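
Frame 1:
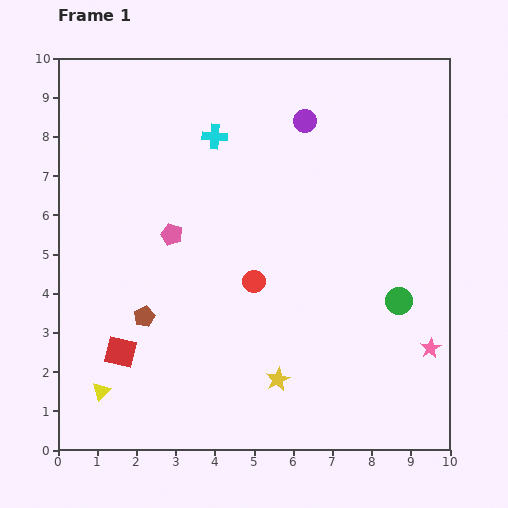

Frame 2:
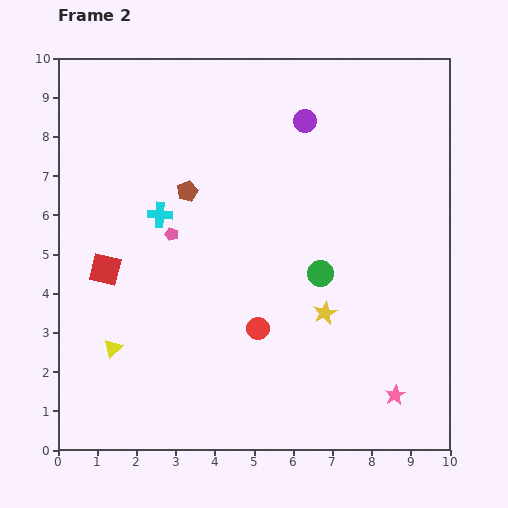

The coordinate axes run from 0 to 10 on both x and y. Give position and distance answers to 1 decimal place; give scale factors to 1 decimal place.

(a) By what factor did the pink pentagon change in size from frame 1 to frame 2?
0.6×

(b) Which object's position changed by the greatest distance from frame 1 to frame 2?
the brown pentagon

(moved 3.4; next 2.4)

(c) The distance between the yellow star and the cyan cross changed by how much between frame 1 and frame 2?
-1.5

Distance in frame 1: 6.4. Distance in frame 2: 4.9.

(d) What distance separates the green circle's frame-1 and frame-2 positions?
2.1

The green circle moved from (8.7, 3.8) to (6.7, 4.5), a distance of √(2.0² + 0.7²) ≈ 2.1.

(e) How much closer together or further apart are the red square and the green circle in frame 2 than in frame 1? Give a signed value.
-1.7

Distance in frame 1: 7.2. Distance in frame 2: 5.5.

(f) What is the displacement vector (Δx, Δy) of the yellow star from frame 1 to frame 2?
(1.2, 1.7)

The yellow star was at (5.6, 1.8) in frame 1 and (6.8, 3.5) in frame 2.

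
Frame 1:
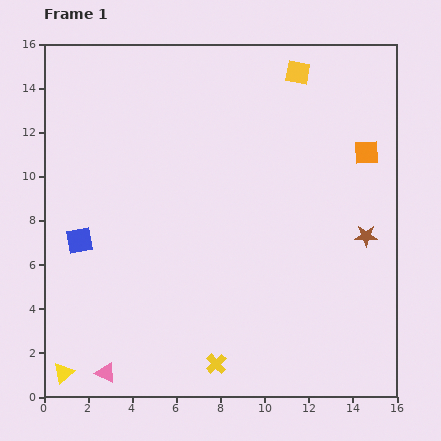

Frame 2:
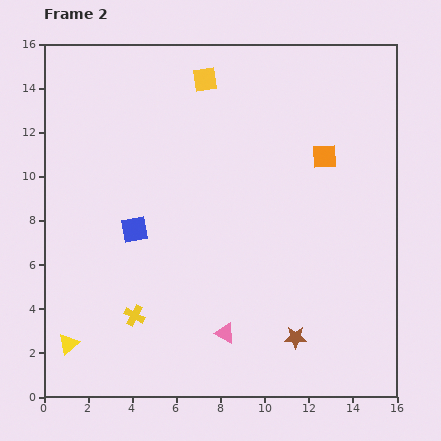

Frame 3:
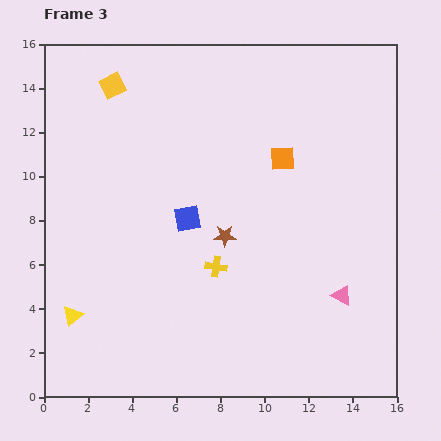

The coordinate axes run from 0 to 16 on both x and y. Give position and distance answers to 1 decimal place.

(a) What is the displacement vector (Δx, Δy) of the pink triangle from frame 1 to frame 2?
(5.4, 1.8)

The pink triangle was at (2.8, 1.1) in frame 1 and (8.2, 2.9) in frame 2.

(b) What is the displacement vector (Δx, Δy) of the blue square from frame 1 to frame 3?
(4.9, 1.0)

The blue square was at (1.6, 7.1) in frame 1 and (6.5, 8.1) in frame 3.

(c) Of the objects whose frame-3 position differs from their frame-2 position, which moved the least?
the yellow triangle

(moved 1.3)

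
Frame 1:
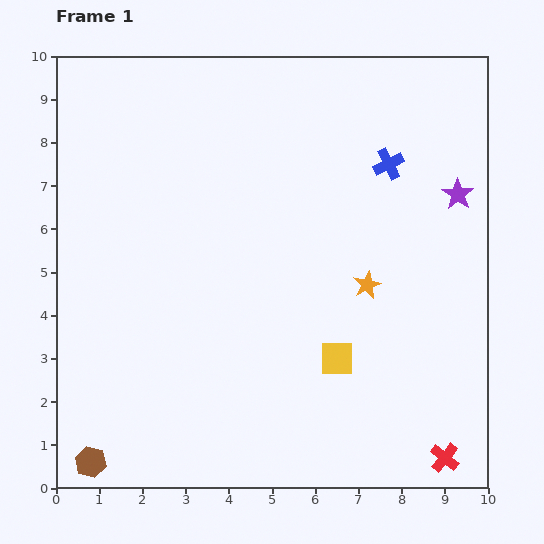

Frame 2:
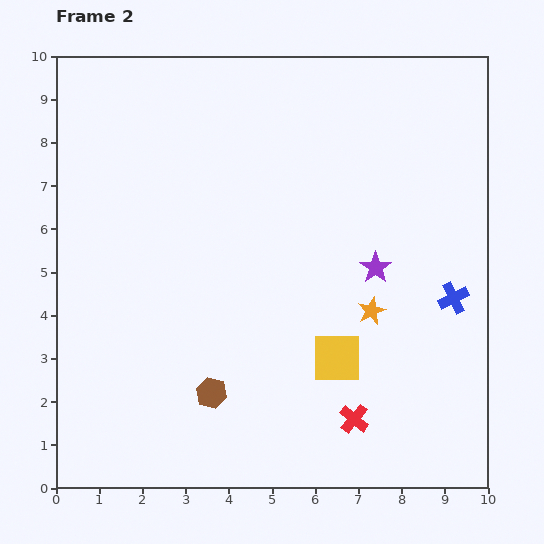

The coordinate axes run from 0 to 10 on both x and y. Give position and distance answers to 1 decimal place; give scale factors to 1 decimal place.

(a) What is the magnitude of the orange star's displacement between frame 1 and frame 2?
0.6

The orange star moved from (7.2, 4.7) to (7.3, 4.1), a distance of √(0.1² + 0.6²) ≈ 0.6.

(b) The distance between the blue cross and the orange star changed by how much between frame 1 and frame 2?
-0.9

Distance in frame 1: 2.8. Distance in frame 2: 1.9.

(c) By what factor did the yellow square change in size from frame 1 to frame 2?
1.5×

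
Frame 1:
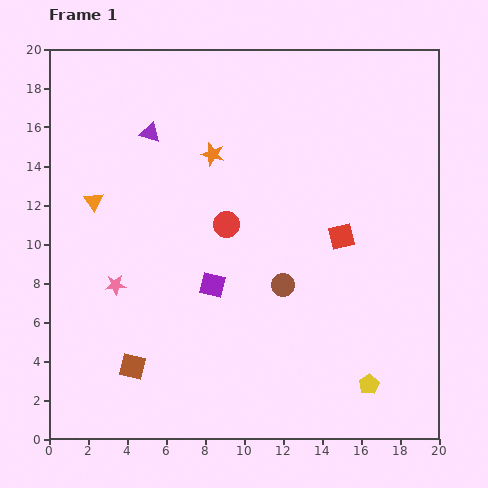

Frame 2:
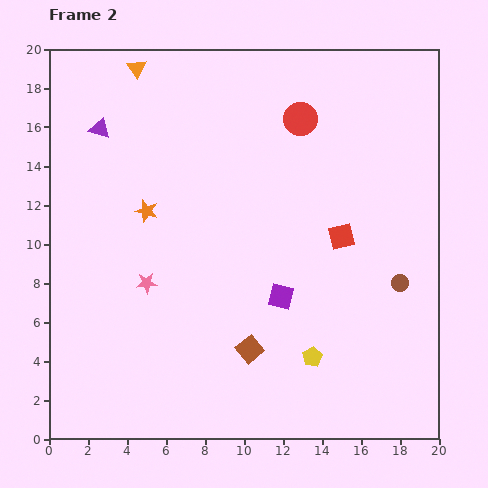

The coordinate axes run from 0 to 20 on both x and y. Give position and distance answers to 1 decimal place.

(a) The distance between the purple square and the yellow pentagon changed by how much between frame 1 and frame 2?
-6.0

Distance in frame 1: 9.5. Distance in frame 2: 3.5.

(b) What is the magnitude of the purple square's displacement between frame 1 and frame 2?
3.6

The purple square moved from (8.4, 7.9) to (11.9, 7.3), a distance of √(3.5² + 0.6²) ≈ 3.6.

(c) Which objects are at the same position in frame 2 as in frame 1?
the red square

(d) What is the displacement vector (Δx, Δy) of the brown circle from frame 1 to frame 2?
(6.0, 0.1)

The brown circle was at (12.0, 7.9) in frame 1 and (18.0, 8.0) in frame 2.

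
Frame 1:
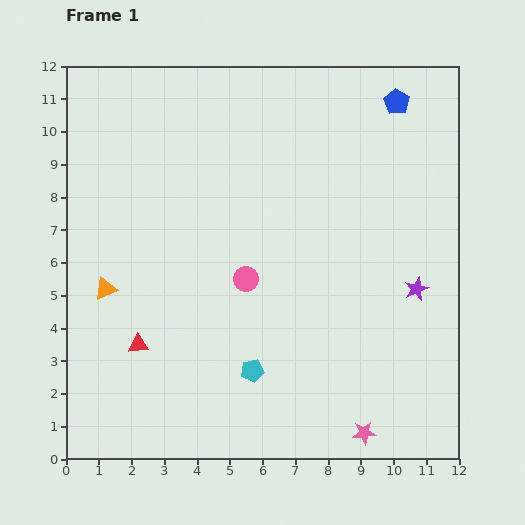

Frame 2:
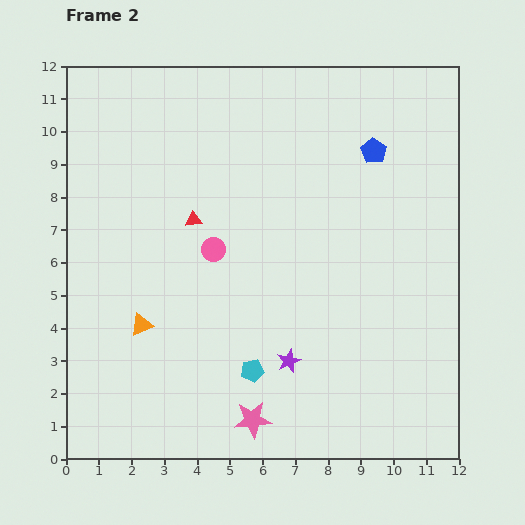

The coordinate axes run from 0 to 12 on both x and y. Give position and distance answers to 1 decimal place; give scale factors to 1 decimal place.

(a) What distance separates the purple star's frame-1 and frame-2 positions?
4.5

The purple star moved from (10.7, 5.2) to (6.8, 3.0), a distance of √(3.9² + 2.2²) ≈ 4.5.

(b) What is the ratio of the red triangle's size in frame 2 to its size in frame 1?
0.8×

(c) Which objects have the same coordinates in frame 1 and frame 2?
the cyan pentagon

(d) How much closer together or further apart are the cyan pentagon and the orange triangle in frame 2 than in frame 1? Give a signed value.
-1.4

Distance in frame 1: 5.1. Distance in frame 2: 3.7.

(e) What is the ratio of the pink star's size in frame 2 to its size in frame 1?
1.6×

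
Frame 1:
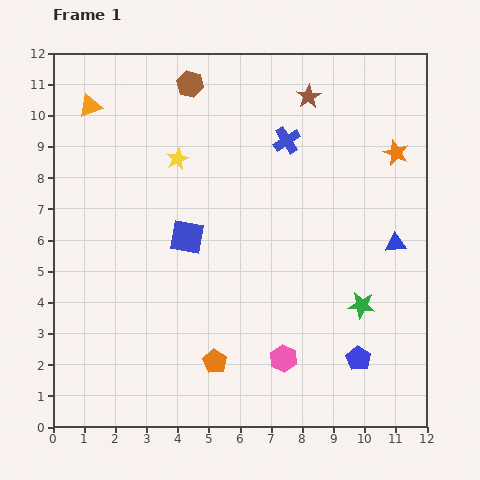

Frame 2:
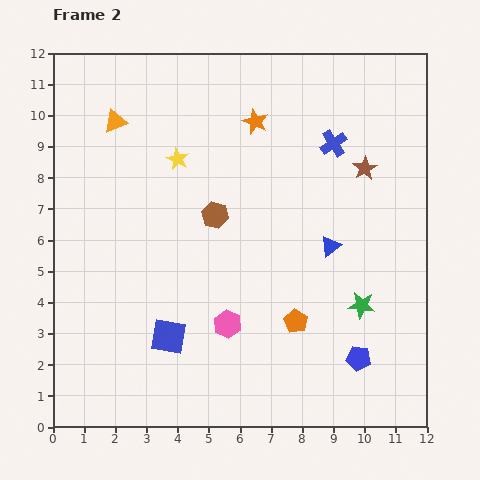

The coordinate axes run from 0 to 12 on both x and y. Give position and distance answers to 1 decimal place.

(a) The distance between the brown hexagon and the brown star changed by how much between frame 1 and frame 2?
+1.2

Distance in frame 1: 3.8. Distance in frame 2: 5.0.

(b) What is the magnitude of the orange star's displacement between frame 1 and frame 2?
4.6

The orange star moved from (11.0, 8.8) to (6.5, 9.8), a distance of √(4.5² + 1.0²) ≈ 4.6.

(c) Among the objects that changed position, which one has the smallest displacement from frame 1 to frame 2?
the orange triangle

(moved 0.9)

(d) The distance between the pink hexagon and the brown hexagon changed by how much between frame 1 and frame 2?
-5.8

Distance in frame 1: 9.3. Distance in frame 2: 3.5.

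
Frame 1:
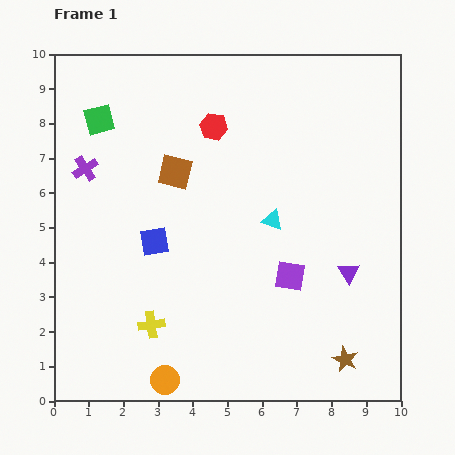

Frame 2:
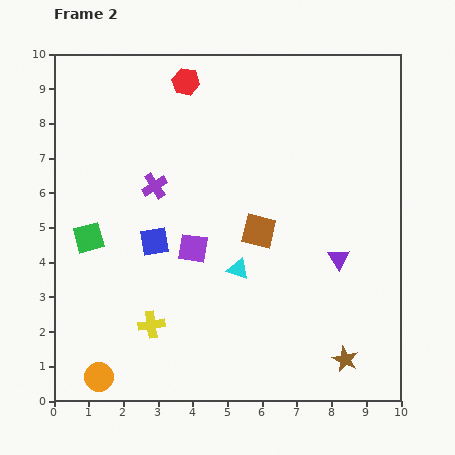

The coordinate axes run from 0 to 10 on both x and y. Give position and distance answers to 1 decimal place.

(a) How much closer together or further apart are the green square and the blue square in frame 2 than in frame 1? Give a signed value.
-1.9

Distance in frame 1: 3.8. Distance in frame 2: 1.9.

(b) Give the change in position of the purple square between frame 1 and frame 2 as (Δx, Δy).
(-2.8, 0.8)

The purple square was at (6.8, 3.6) in frame 1 and (4.0, 4.4) in frame 2.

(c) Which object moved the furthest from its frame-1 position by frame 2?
the green square

(moved 3.4; next 2.9)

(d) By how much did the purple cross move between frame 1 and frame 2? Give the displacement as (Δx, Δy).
(2.0, -0.5)

The purple cross was at (0.9, 6.7) in frame 1 and (2.9, 6.2) in frame 2.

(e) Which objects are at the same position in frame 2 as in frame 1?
the yellow cross, the blue square, the brown star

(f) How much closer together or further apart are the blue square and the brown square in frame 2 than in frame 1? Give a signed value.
+0.9

Distance in frame 1: 2.1. Distance in frame 2: 3.0.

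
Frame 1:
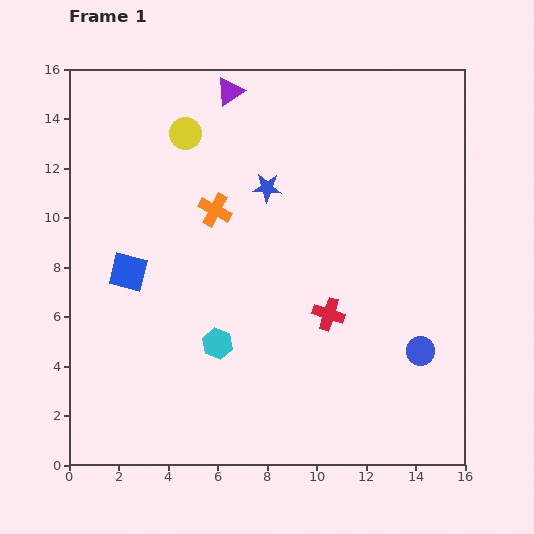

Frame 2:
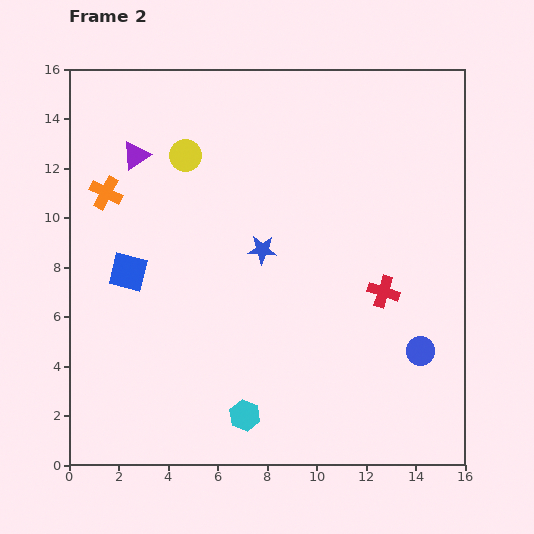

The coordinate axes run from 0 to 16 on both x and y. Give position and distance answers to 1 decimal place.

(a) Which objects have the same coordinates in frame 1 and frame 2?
the blue square, the blue circle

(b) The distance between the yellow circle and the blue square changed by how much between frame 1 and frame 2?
-0.9

Distance in frame 1: 6.1. Distance in frame 2: 5.2.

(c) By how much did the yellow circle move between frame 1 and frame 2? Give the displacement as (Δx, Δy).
(0.0, -0.9)

The yellow circle was at (4.7, 13.4) in frame 1 and (4.7, 12.5) in frame 2.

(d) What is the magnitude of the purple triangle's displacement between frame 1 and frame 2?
4.6

The purple triangle moved from (6.5, 15.1) to (2.7, 12.5), a distance of √(3.8² + 2.6²) ≈ 4.6.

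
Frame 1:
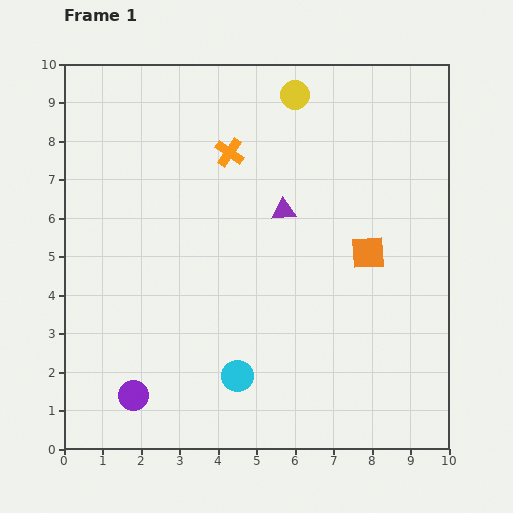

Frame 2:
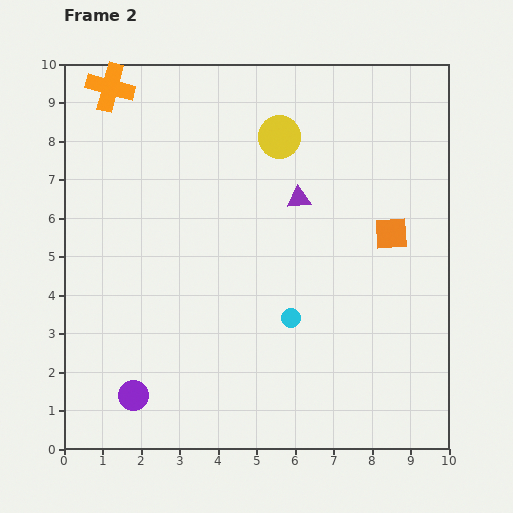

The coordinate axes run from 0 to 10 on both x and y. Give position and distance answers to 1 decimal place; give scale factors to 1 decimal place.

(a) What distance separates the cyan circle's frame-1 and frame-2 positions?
2.1

The cyan circle moved from (4.5, 1.9) to (5.9, 3.4), a distance of √(1.4² + 1.5²) ≈ 2.1.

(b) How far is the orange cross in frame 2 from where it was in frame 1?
3.5

The orange cross moved from (4.3, 7.7) to (1.2, 9.4), a distance of √(3.1² + 1.7²) ≈ 3.5.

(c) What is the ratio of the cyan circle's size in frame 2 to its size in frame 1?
0.6×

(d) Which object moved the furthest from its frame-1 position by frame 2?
the orange cross

(moved 3.5; next 2.1)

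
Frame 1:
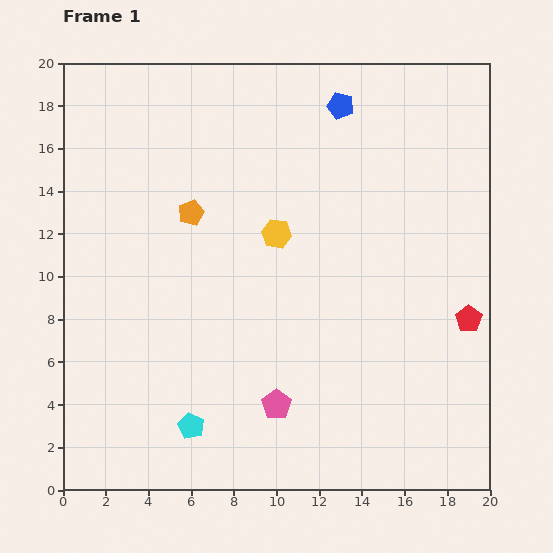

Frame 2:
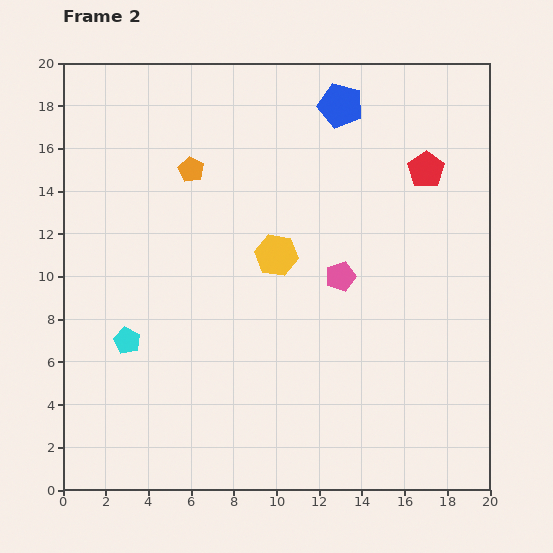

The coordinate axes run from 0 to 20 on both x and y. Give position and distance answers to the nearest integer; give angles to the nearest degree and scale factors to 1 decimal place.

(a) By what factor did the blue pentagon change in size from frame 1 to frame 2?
1.7×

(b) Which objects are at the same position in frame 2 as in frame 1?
the blue pentagon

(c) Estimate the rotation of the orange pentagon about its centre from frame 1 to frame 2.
21° counter-clockwise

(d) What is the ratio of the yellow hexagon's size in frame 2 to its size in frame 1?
1.4×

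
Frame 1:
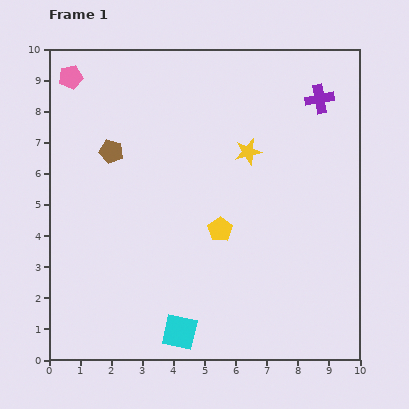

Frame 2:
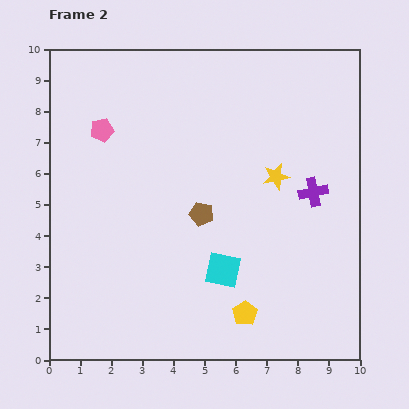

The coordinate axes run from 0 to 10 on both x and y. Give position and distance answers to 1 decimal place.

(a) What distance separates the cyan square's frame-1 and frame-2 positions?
2.4

The cyan square moved from (4.2, 0.9) to (5.6, 2.9), a distance of √(1.4² + 2.0²) ≈ 2.4.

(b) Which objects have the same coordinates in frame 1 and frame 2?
none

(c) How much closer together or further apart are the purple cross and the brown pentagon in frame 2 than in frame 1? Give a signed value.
-3.2

Distance in frame 1: 6.9. Distance in frame 2: 3.7.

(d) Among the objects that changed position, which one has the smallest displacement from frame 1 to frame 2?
the yellow star

(moved 1.2)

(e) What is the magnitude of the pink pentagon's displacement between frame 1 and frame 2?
2.0

The pink pentagon moved from (0.7, 9.1) to (1.7, 7.4), a distance of √(1.0² + 1.7²) ≈ 2.0.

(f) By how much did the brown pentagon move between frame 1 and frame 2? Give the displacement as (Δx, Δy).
(2.9, -2.0)

The brown pentagon was at (2.0, 6.7) in frame 1 and (4.9, 4.7) in frame 2.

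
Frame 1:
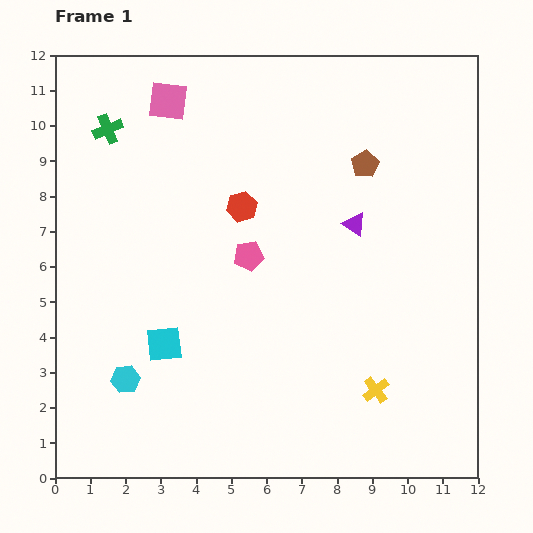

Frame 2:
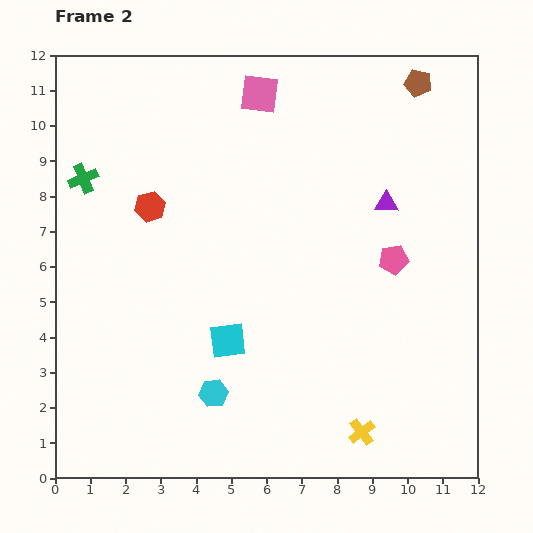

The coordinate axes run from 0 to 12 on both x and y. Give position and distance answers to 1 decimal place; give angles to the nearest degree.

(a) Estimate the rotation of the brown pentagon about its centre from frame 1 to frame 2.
28° counter-clockwise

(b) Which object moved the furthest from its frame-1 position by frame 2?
the pink pentagon

(moved 4.1; next 2.7)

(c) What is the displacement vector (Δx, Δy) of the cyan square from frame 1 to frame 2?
(1.8, 0.1)

The cyan square was at (3.1, 3.8) in frame 1 and (4.9, 3.9) in frame 2.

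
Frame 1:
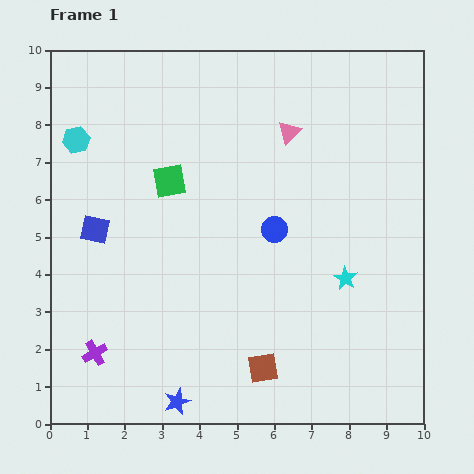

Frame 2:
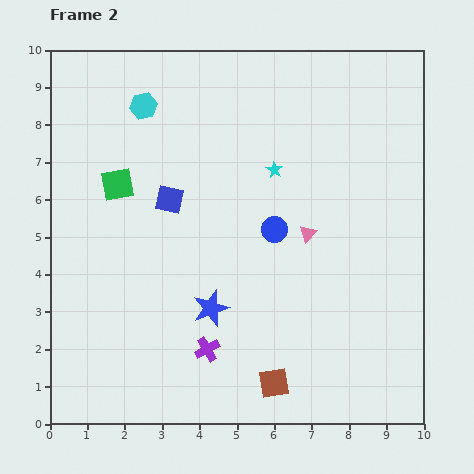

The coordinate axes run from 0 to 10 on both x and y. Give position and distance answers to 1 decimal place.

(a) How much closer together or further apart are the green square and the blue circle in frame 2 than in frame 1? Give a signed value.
+1.3

Distance in frame 1: 3.1. Distance in frame 2: 4.4.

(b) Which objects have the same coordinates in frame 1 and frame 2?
the blue circle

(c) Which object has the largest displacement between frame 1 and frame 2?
the cyan star

(moved 3.5; next 3.0)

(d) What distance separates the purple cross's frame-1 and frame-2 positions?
3.0

The purple cross moved from (1.2, 1.9) to (4.2, 2.0), a distance of √(3.0² + 0.1²) ≈ 3.0.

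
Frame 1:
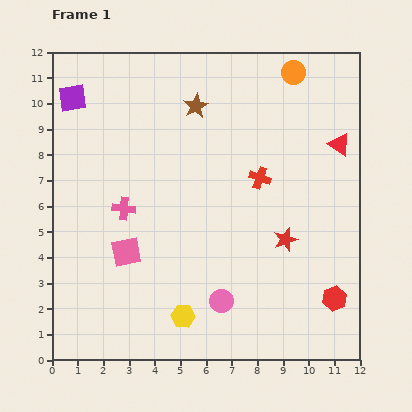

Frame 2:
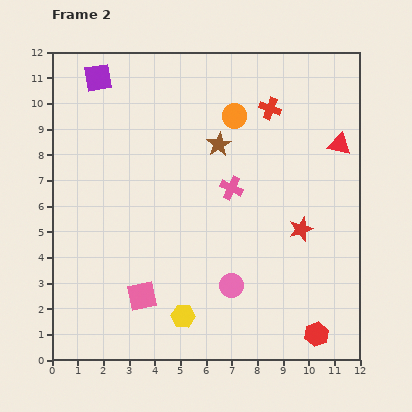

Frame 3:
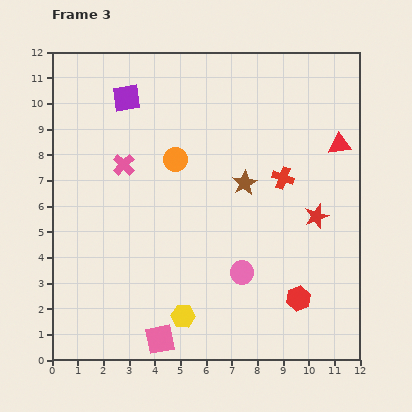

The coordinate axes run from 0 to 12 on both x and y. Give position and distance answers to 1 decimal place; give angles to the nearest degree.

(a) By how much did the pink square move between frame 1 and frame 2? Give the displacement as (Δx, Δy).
(0.6, -1.7)

The pink square was at (2.9, 4.2) in frame 1 and (3.5, 2.5) in frame 2.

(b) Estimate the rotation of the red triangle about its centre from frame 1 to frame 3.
38° counter-clockwise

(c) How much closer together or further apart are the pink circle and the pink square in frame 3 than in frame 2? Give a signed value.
+0.6

Distance in frame 2: 3.5. Distance in frame 3: 4.1.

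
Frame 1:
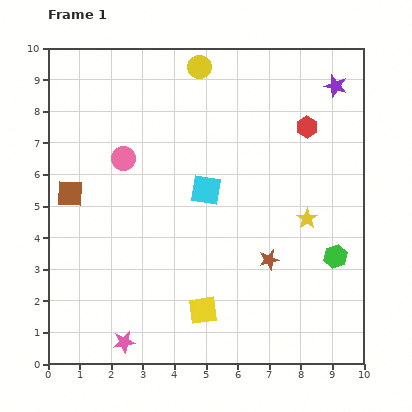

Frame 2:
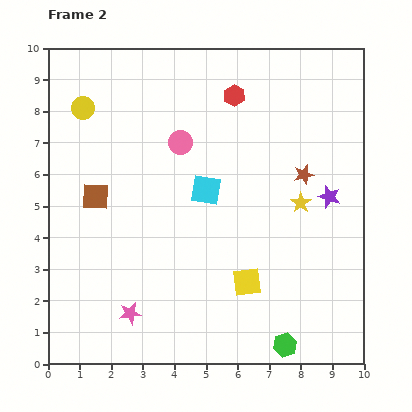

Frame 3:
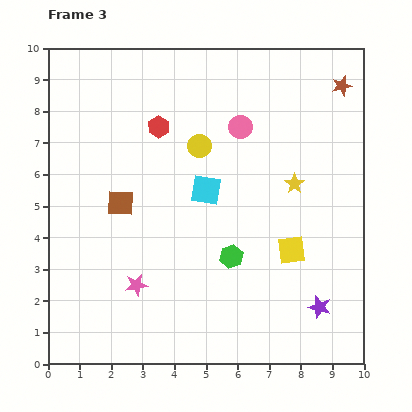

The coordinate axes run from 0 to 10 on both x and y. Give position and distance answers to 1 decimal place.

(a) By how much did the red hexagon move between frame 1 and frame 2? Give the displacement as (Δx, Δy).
(-2.3, 1.0)

The red hexagon was at (8.2, 7.5) in frame 1 and (5.9, 8.5) in frame 2.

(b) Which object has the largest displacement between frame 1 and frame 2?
the yellow circle

(moved 3.9; next 3.5)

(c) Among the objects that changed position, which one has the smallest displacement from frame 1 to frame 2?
the yellow star

(moved 0.5)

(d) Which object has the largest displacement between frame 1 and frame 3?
the purple star

(moved 7.0; next 6.0)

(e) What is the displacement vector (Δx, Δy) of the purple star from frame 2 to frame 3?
(-0.3, -3.5)

The purple star was at (8.9, 5.3) in frame 2 and (8.6, 1.8) in frame 3.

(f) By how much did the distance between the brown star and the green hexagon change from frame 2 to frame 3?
+1.0

Distance in frame 2: 5.4. Distance in frame 3: 6.4.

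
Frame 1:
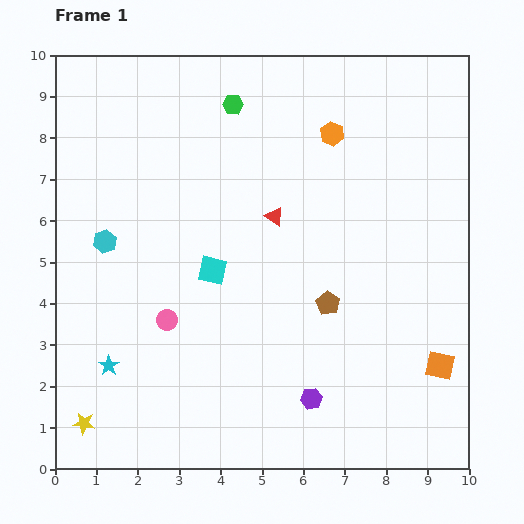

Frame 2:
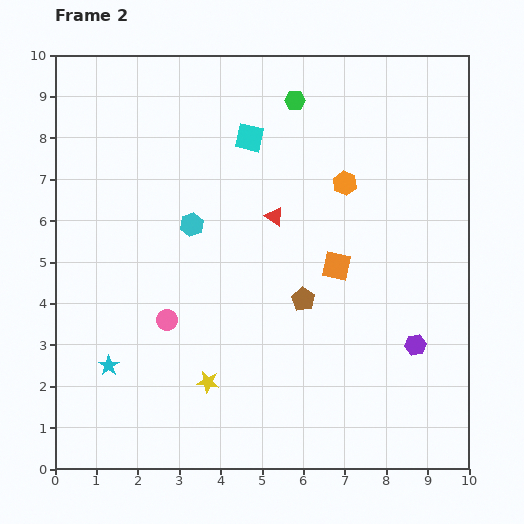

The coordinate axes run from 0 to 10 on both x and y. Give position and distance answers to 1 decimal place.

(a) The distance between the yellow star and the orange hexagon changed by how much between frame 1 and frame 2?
-3.4

Distance in frame 1: 9.2. Distance in frame 2: 5.8.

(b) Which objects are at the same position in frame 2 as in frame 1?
the pink circle, the red triangle, the cyan star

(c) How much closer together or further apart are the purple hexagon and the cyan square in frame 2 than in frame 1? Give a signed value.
+2.5

Distance in frame 1: 3.9. Distance in frame 2: 6.4.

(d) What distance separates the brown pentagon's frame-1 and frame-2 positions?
0.6

The brown pentagon moved from (6.6, 4.0) to (6.0, 4.1), a distance of √(0.6² + 0.1²) ≈ 0.6.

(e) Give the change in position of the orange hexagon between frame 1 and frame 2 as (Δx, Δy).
(0.3, -1.2)

The orange hexagon was at (6.7, 8.1) in frame 1 and (7.0, 6.9) in frame 2.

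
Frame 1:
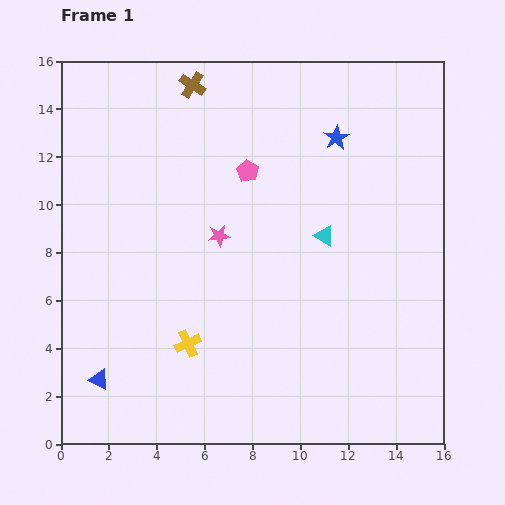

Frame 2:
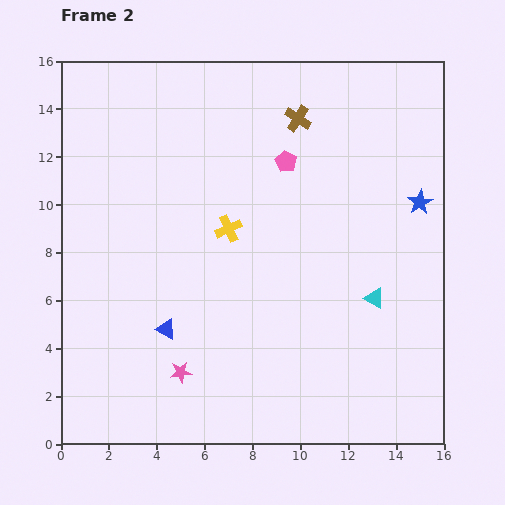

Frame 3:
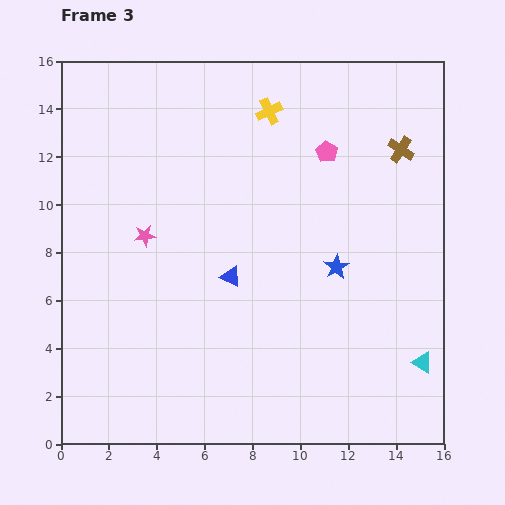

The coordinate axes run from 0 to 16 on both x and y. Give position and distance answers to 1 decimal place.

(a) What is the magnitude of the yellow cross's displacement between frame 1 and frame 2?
5.1

The yellow cross moved from (5.3, 4.2) to (7.0, 9.0), a distance of √(1.7² + 4.8²) ≈ 5.1.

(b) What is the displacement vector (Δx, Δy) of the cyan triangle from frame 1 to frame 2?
(2.1, -2.6)

The cyan triangle was at (11.0, 8.7) in frame 1 and (13.1, 6.1) in frame 2.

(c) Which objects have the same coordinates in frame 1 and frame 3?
none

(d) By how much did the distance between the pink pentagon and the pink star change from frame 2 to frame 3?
-1.4

Distance in frame 2: 9.8. Distance in frame 3: 8.4.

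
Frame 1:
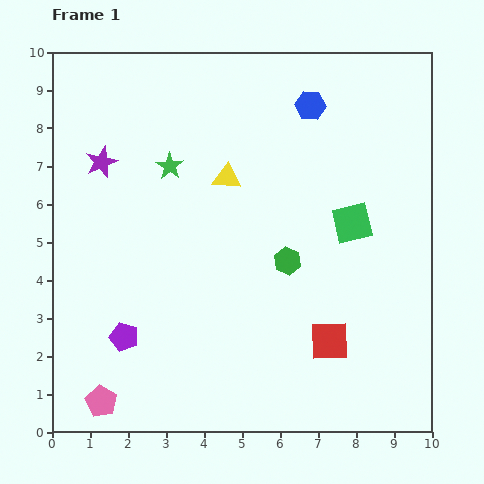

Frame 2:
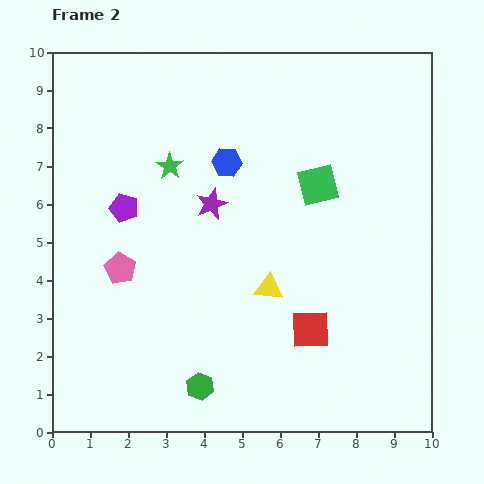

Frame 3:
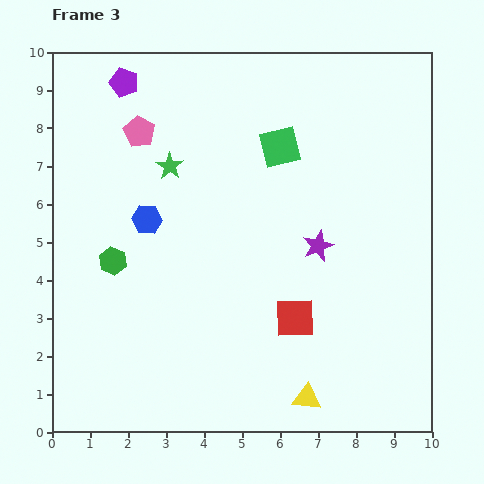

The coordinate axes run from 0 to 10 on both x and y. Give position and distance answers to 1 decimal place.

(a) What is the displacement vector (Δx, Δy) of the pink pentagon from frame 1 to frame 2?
(0.5, 3.5)

The pink pentagon was at (1.3, 0.8) in frame 1 and (1.8, 4.3) in frame 2.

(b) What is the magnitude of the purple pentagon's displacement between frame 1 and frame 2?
3.4

The purple pentagon moved from (1.9, 2.5) to (1.9, 5.9), a distance of √(0.0² + 3.4²) ≈ 3.4.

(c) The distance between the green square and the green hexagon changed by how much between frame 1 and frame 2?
+4.1

Distance in frame 1: 2.0. Distance in frame 2: 6.1.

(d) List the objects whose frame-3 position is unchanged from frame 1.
the green star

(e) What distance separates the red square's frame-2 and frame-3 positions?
0.5

The red square moved from (6.8, 2.7) to (6.4, 3.0), a distance of √(0.4² + 0.3²) ≈ 0.5.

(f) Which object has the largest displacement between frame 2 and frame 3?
the green hexagon

(moved 4.0; next 3.6)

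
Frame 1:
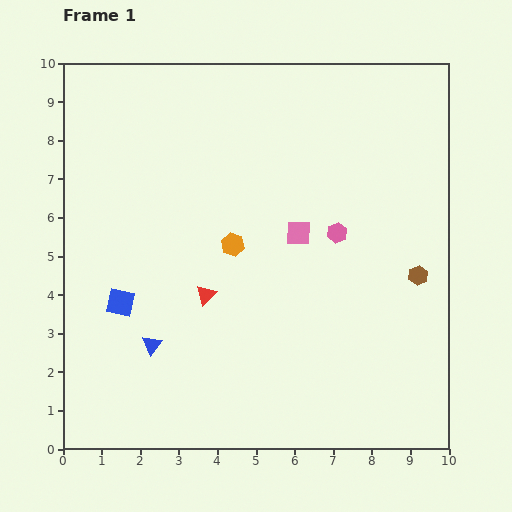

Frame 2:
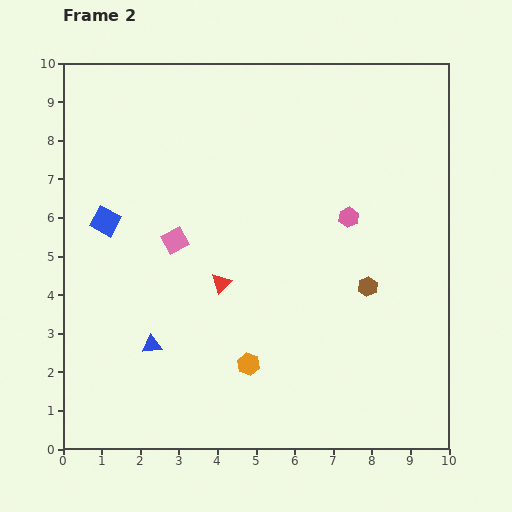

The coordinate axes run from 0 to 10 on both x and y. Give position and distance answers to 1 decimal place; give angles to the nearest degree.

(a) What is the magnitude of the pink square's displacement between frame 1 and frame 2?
3.2

The pink square moved from (6.1, 5.6) to (2.9, 5.4), a distance of √(3.2² + 0.2²) ≈ 3.2.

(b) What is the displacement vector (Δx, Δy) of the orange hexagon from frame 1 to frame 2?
(0.4, -3.1)

The orange hexagon was at (4.4, 5.3) in frame 1 and (4.8, 2.2) in frame 2.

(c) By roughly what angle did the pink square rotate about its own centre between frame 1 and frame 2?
30° counter-clockwise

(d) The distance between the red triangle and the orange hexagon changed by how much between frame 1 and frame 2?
+0.7

Distance in frame 1: 1.5. Distance in frame 2: 2.2.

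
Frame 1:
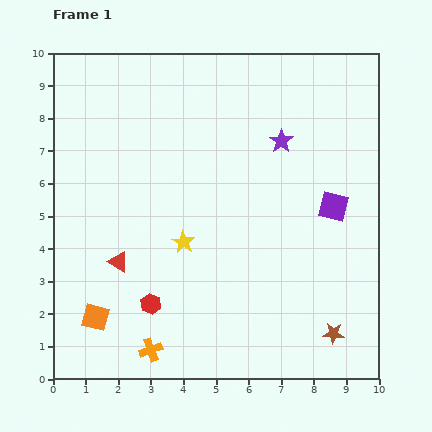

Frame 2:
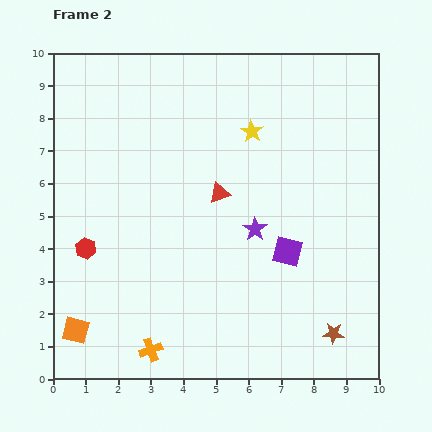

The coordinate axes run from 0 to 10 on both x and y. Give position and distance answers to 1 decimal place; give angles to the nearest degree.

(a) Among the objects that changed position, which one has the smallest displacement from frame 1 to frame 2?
the orange square

(moved 0.7)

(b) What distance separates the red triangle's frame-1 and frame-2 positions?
3.7

The red triangle moved from (2.0, 3.6) to (5.1, 5.7), a distance of √(3.1² + 2.1²) ≈ 3.7.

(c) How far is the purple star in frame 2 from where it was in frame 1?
2.8

The purple star moved from (7.0, 7.3) to (6.2, 4.6), a distance of √(0.8² + 2.7²) ≈ 2.8.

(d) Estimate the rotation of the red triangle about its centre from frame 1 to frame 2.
51° counter-clockwise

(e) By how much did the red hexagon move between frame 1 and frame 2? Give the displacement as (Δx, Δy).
(-2.0, 1.7)

The red hexagon was at (3.0, 2.3) in frame 1 and (1.0, 4.0) in frame 2.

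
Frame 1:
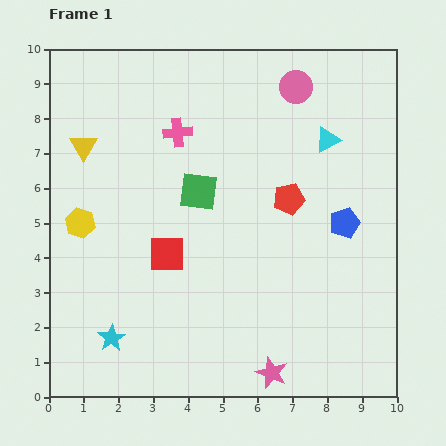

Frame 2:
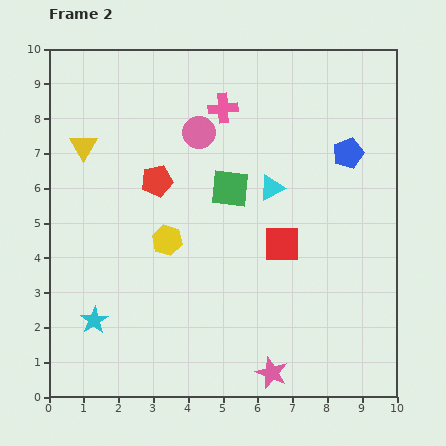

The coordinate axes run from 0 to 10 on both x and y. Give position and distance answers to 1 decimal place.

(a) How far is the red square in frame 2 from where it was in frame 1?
3.3

The red square moved from (3.4, 4.1) to (6.7, 4.4), a distance of √(3.3² + 0.3²) ≈ 3.3.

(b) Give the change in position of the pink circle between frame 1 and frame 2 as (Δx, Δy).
(-2.8, -1.3)

The pink circle was at (7.1, 8.9) in frame 1 and (4.3, 7.6) in frame 2.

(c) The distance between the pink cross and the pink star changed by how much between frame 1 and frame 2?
+0.3

Distance in frame 1: 7.4. Distance in frame 2: 7.7.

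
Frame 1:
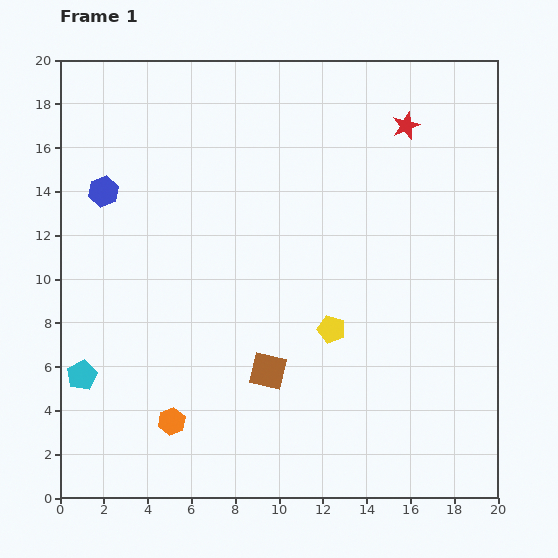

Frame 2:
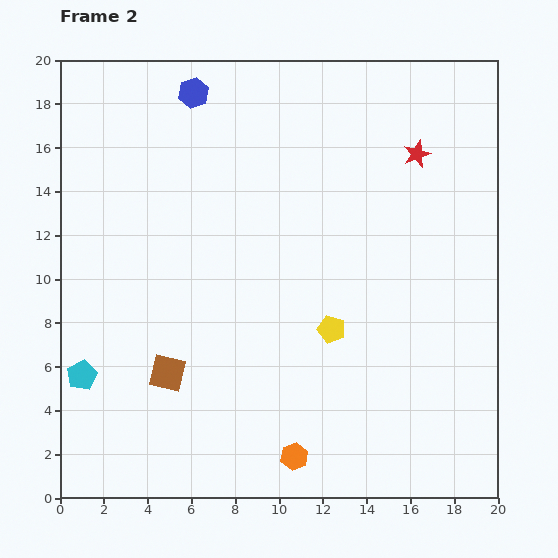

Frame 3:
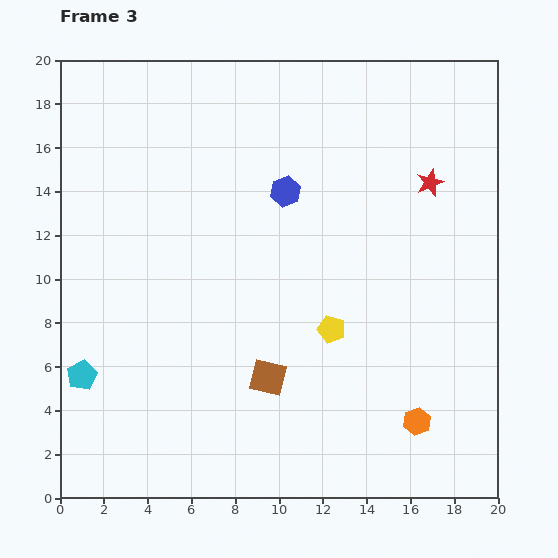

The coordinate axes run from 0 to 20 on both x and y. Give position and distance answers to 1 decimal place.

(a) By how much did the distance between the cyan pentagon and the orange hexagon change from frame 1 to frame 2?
+5.8

Distance in frame 1: 4.6. Distance in frame 2: 10.4.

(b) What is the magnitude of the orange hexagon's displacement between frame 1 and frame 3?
11.2

The orange hexagon moved from (5.1, 3.5) to (16.3, 3.5), a distance of √(11.2² + 0.0²) ≈ 11.2.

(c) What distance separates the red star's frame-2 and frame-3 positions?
1.4

The red star moved from (16.3, 15.7) to (16.9, 14.4), a distance of √(0.6² + 1.3²) ≈ 1.4.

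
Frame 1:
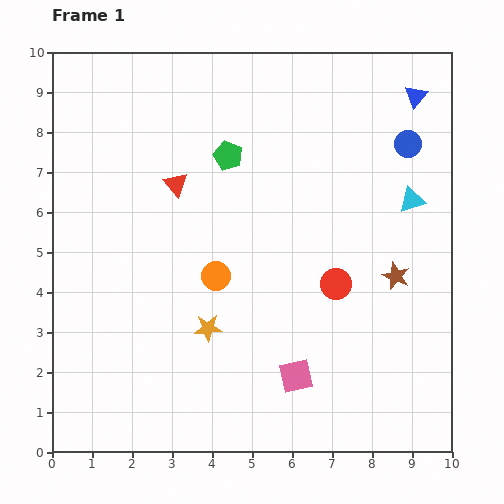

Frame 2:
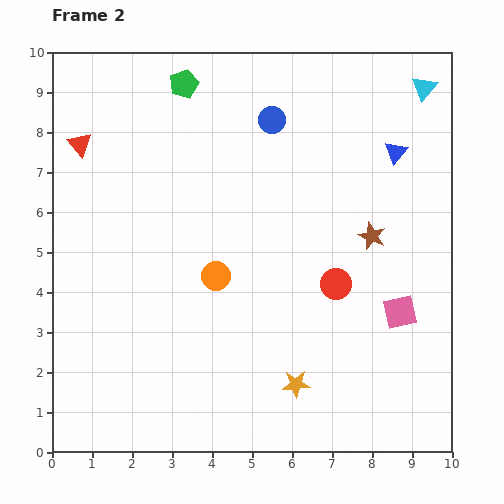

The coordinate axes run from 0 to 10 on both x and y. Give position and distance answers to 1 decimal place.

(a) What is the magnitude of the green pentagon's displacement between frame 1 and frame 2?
2.1

The green pentagon moved from (4.4, 7.4) to (3.3, 9.2), a distance of √(1.1² + 1.8²) ≈ 2.1.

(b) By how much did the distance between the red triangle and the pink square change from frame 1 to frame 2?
+3.3

Distance in frame 1: 5.7. Distance in frame 2: 9.0.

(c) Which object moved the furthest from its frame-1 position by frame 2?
the blue circle

(moved 3.5; next 3.1)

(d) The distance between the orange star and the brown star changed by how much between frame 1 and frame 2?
-0.7

Distance in frame 1: 4.9. Distance in frame 2: 4.2.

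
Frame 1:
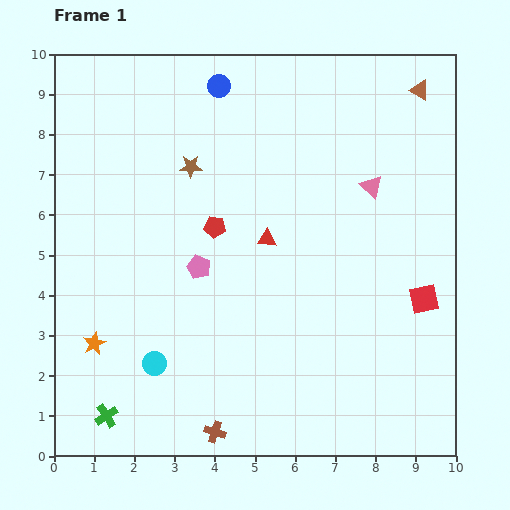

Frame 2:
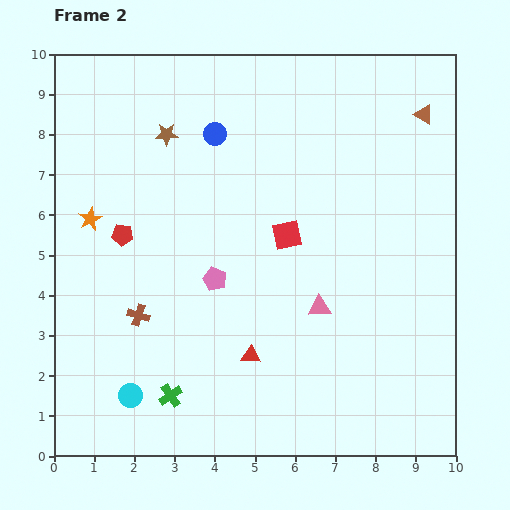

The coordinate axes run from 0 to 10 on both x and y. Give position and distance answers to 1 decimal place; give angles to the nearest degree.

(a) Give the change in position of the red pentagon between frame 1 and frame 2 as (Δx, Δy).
(-2.3, -0.2)

The red pentagon was at (4.0, 5.7) in frame 1 and (1.7, 5.5) in frame 2.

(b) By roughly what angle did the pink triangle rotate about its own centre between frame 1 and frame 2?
45° counter-clockwise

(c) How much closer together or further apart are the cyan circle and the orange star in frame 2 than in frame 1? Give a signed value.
+2.9

Distance in frame 1: 1.6. Distance in frame 2: 4.5.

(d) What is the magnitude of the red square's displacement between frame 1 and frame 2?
3.8

The red square moved from (9.2, 3.9) to (5.8, 5.5), a distance of √(3.4² + 1.6²) ≈ 3.8.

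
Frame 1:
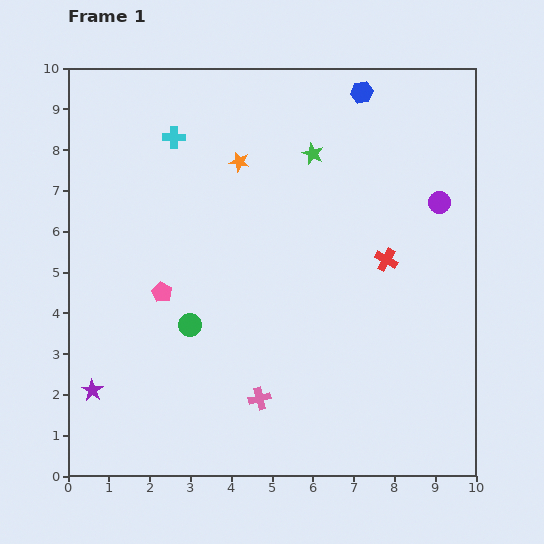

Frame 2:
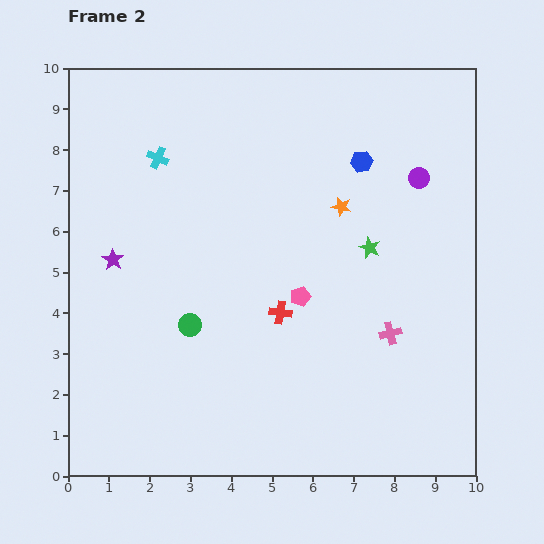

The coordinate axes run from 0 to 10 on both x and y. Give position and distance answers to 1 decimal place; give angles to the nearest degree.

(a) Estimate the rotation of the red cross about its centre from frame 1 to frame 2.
21° counter-clockwise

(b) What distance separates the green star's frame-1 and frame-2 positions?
2.7

The green star moved from (6.0, 7.9) to (7.4, 5.6), a distance of √(1.4² + 2.3²) ≈ 2.7.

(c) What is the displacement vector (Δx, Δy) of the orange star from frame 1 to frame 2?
(2.5, -1.1)

The orange star was at (4.2, 7.7) in frame 1 and (6.7, 6.6) in frame 2.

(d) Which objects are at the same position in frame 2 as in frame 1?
the green circle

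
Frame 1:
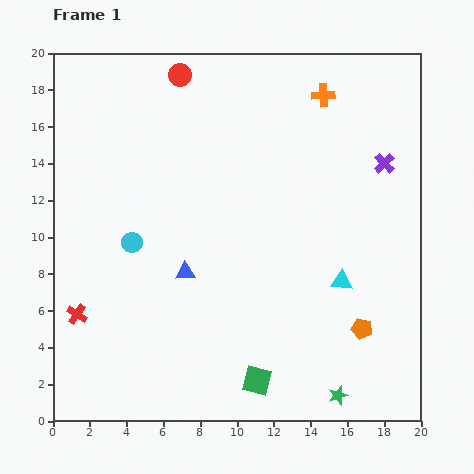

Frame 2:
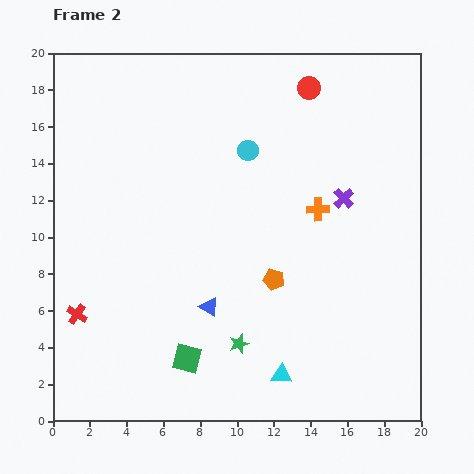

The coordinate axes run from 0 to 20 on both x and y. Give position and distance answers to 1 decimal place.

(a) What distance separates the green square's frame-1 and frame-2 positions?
4.0

The green square moved from (11.1, 2.2) to (7.3, 3.4), a distance of √(3.8² + 1.2²) ≈ 4.0.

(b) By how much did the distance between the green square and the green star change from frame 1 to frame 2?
-1.6

Distance in frame 1: 4.5. Distance in frame 2: 2.9.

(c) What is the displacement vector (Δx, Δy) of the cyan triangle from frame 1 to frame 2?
(-3.3, -5.1)

The cyan triangle was at (15.7, 7.6) in frame 1 and (12.4, 2.5) in frame 2.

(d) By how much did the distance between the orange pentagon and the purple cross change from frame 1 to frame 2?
-3.3

Distance in frame 1: 9.1. Distance in frame 2: 5.8.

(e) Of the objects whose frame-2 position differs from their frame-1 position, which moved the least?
the blue triangle

(moved 2.3)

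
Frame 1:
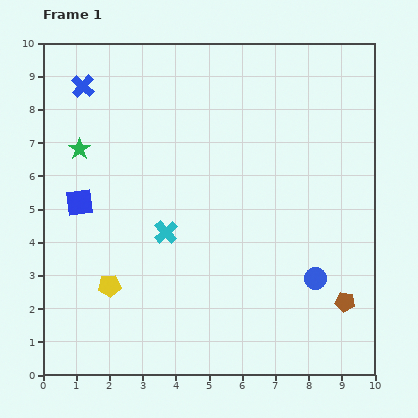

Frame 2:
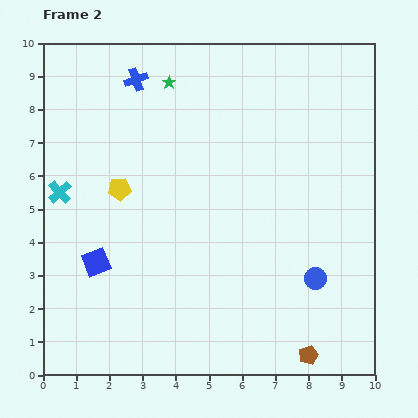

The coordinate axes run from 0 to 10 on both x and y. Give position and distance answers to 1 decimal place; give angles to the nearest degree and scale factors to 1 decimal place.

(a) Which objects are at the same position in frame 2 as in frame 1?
the blue circle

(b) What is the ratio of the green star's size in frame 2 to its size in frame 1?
0.6×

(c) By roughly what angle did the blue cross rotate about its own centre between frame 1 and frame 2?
29° clockwise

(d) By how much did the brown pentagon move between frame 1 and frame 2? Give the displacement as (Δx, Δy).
(-1.1, -1.6)

The brown pentagon was at (9.1, 2.2) in frame 1 and (8.0, 0.6) in frame 2.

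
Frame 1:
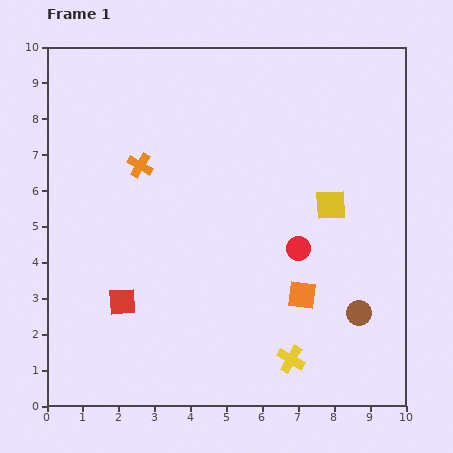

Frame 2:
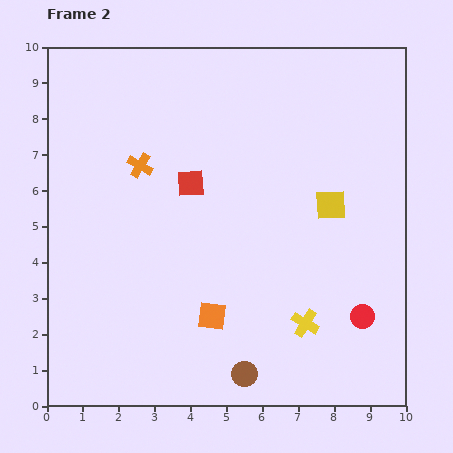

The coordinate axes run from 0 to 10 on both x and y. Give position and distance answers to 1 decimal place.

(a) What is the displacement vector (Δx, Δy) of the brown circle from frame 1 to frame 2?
(-3.2, -1.7)

The brown circle was at (8.7, 2.6) in frame 1 and (5.5, 0.9) in frame 2.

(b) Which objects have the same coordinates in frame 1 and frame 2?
the orange cross, the yellow square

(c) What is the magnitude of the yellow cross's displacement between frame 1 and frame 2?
1.1

The yellow cross moved from (6.8, 1.3) to (7.2, 2.3), a distance of √(0.4² + 1.0²) ≈ 1.1.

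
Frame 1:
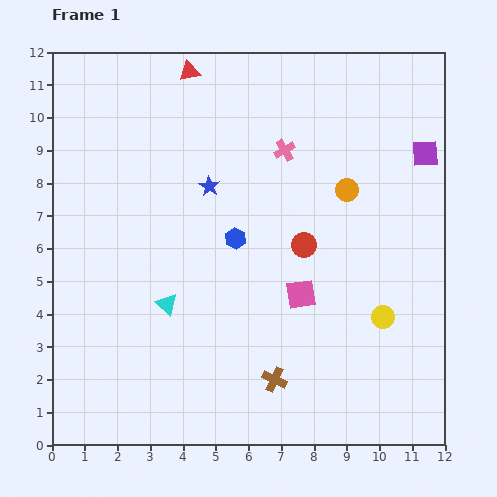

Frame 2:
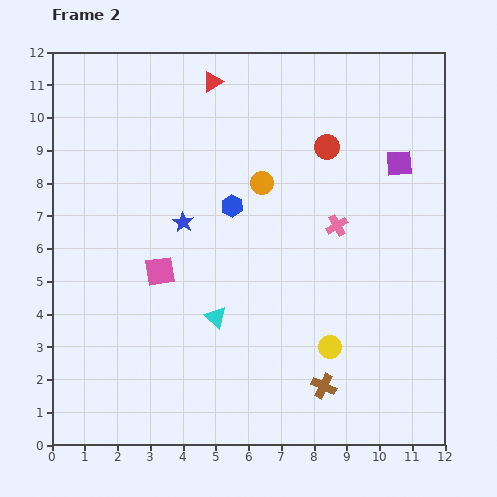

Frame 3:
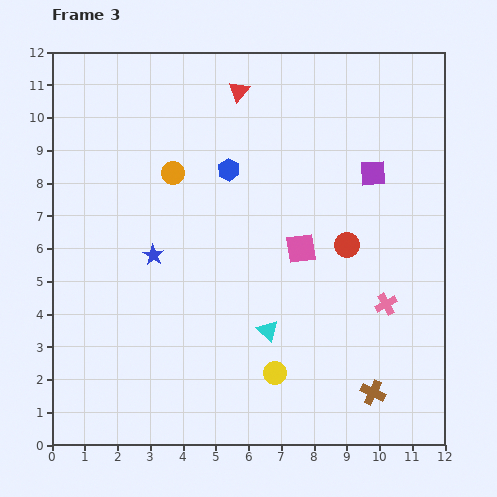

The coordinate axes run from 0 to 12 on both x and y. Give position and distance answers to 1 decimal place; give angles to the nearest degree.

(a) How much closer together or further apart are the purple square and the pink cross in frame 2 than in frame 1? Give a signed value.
-1.6

Distance in frame 1: 4.3. Distance in frame 2: 2.7.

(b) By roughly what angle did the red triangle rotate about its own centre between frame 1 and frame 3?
39° counter-clockwise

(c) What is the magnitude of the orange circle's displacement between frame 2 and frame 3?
2.7

The orange circle moved from (6.4, 8.0) to (3.7, 8.3), a distance of √(2.7² + 0.3²) ≈ 2.7.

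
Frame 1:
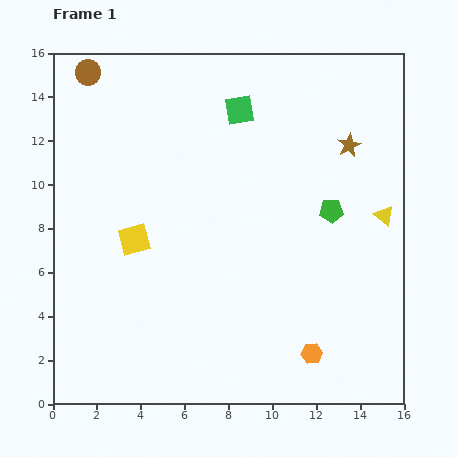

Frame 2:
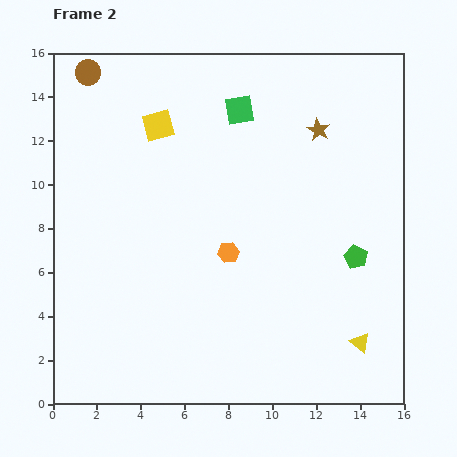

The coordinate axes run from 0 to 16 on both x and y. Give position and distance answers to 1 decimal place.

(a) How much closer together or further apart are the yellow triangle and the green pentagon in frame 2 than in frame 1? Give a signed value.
+1.5

Distance in frame 1: 2.4. Distance in frame 2: 3.9.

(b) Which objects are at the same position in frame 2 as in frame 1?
the brown circle, the green square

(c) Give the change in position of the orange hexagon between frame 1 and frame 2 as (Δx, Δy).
(-3.8, 4.6)

The orange hexagon was at (11.8, 2.3) in frame 1 and (8.0, 6.9) in frame 2.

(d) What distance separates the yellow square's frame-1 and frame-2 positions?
5.3

The yellow square moved from (3.7, 7.5) to (4.8, 12.7), a distance of √(1.1² + 5.2²) ≈ 5.3.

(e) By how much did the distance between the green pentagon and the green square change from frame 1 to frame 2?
+2.3

Distance in frame 1: 6.2. Distance in frame 2: 8.5.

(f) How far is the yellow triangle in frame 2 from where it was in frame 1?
5.9

The yellow triangle moved from (15.1, 8.6) to (14.0, 2.8), a distance of √(1.1² + 5.8²) ≈ 5.9.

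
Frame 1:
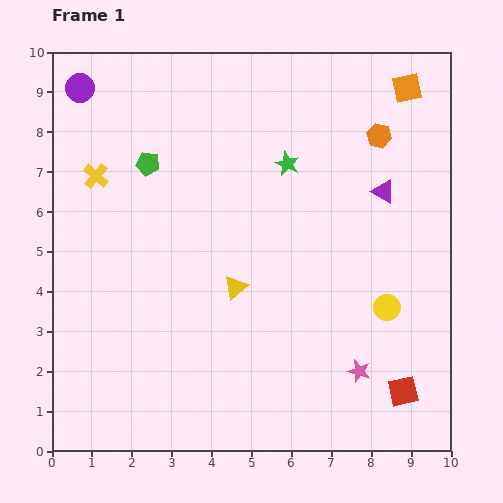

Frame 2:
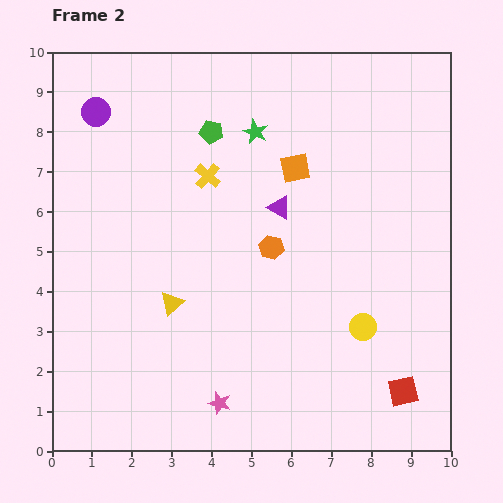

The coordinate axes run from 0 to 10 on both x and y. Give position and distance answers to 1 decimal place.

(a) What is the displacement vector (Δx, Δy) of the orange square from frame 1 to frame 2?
(-2.8, -2.0)

The orange square was at (8.9, 9.1) in frame 1 and (6.1, 7.1) in frame 2.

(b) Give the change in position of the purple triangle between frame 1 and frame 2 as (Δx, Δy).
(-2.6, -0.4)

The purple triangle was at (8.3, 6.5) in frame 1 and (5.7, 6.1) in frame 2.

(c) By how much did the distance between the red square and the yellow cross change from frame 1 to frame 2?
-2.1

Distance in frame 1: 9.4. Distance in frame 2: 7.3.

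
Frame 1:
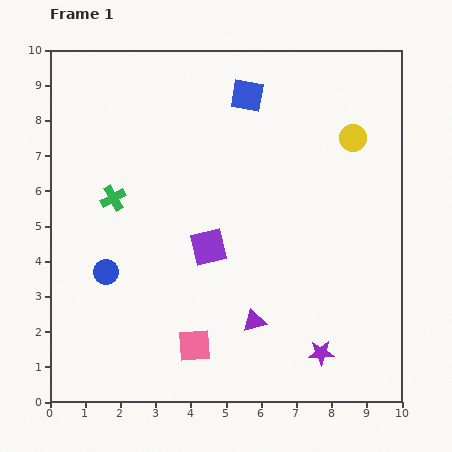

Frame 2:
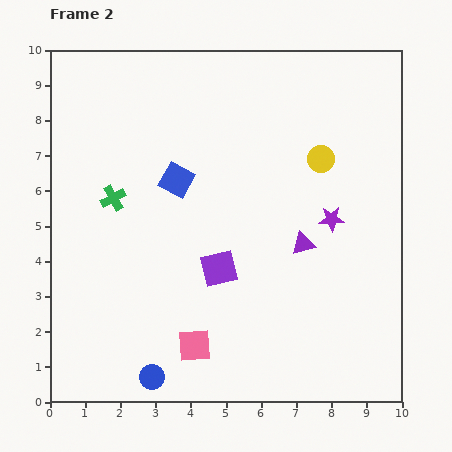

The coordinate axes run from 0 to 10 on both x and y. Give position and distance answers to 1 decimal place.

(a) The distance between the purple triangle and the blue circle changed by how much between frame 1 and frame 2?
+1.3

Distance in frame 1: 4.4. Distance in frame 2: 5.7.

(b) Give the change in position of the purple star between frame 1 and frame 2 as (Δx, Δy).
(0.3, 3.8)

The purple star was at (7.7, 1.4) in frame 1 and (8.0, 5.2) in frame 2.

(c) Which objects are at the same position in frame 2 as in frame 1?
the green cross, the pink square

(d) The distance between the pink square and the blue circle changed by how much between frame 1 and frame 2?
-1.8

Distance in frame 1: 3.3. Distance in frame 2: 1.5.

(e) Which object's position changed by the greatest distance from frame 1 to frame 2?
the purple star

(moved 3.8; next 3.3)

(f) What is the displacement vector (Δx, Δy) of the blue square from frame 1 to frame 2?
(-2.0, -2.4)

The blue square was at (5.6, 8.7) in frame 1 and (3.6, 6.3) in frame 2.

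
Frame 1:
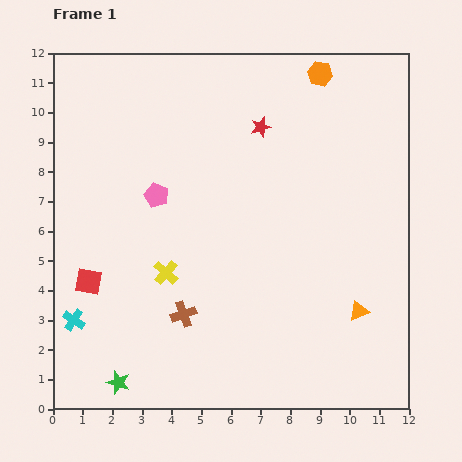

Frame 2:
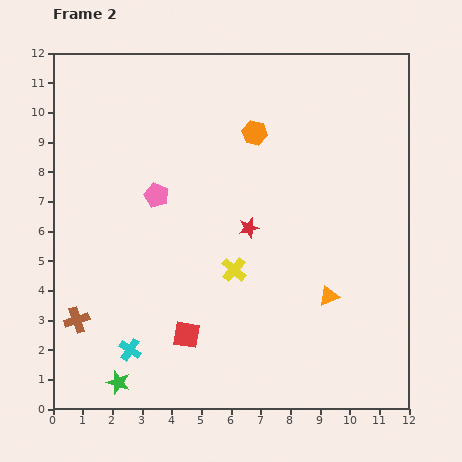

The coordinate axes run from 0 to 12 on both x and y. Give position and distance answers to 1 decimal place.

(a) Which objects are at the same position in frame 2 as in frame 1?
the green star, the pink pentagon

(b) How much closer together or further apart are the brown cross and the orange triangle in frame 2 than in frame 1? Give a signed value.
+2.6

Distance in frame 1: 5.9. Distance in frame 2: 8.5.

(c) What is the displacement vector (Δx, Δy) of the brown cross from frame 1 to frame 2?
(-3.6, -0.2)

The brown cross was at (4.4, 3.2) in frame 1 and (0.8, 3.0) in frame 2.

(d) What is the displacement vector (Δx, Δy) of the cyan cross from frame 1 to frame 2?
(1.9, -1.0)

The cyan cross was at (0.7, 3.0) in frame 1 and (2.6, 2.0) in frame 2.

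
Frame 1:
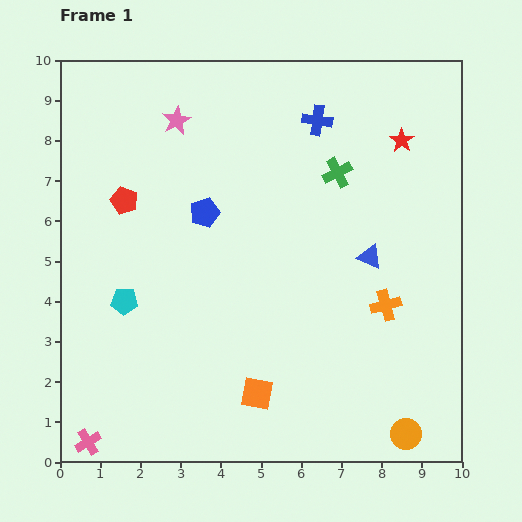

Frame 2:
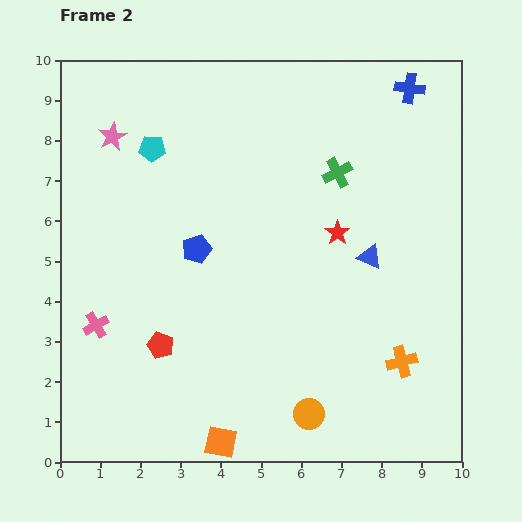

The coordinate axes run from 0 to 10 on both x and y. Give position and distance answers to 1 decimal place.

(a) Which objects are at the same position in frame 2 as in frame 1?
the blue triangle, the green cross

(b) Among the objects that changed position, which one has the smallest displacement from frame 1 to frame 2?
the blue pentagon

(moved 0.9)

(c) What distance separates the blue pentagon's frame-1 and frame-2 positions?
0.9

The blue pentagon moved from (3.6, 6.2) to (3.4, 5.3), a distance of √(0.2² + 0.9²) ≈ 0.9.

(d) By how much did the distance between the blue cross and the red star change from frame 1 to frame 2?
+1.8

Distance in frame 1: 2.2. Distance in frame 2: 4.0.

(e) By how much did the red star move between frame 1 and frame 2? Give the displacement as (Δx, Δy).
(-1.6, -2.3)

The red star was at (8.5, 8.0) in frame 1 and (6.9, 5.7) in frame 2.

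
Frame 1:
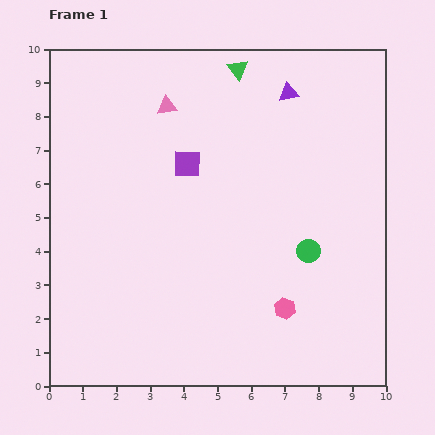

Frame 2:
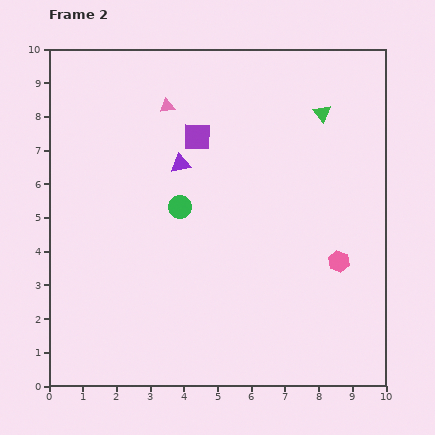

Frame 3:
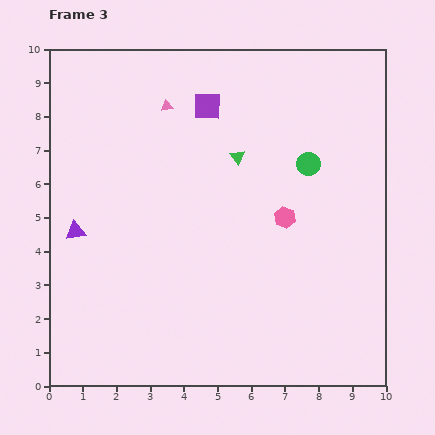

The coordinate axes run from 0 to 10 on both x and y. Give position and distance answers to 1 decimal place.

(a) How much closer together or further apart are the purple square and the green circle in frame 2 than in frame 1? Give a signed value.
-2.2

Distance in frame 1: 4.4. Distance in frame 2: 2.2.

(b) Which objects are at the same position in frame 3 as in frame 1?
the pink triangle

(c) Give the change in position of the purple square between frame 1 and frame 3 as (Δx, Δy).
(0.6, 1.7)

The purple square was at (4.1, 6.6) in frame 1 and (4.7, 8.3) in frame 3.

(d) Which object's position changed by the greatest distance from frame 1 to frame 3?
the purple triangle

(moved 7.5; next 2.7)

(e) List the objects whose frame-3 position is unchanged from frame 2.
the pink triangle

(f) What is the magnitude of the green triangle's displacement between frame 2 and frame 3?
2.8

The green triangle moved from (8.1, 8.1) to (5.6, 6.8), a distance of √(2.5² + 1.3²) ≈ 2.8.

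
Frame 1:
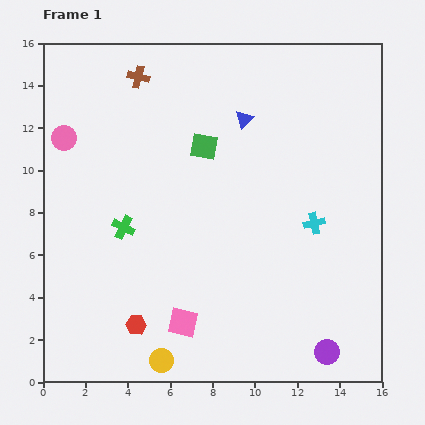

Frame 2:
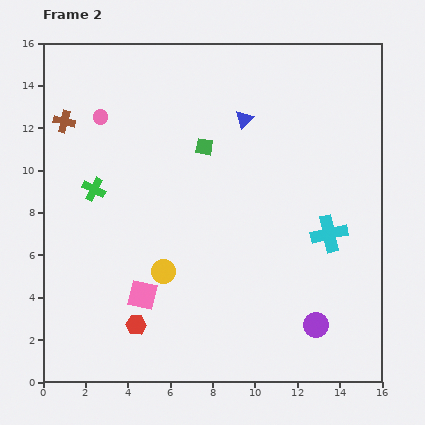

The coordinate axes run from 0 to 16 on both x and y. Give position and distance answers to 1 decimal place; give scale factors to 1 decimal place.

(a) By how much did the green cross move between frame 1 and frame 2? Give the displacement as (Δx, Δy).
(-1.4, 1.8)

The green cross was at (3.8, 7.3) in frame 1 and (2.4, 9.1) in frame 2.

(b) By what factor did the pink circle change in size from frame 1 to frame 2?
0.6×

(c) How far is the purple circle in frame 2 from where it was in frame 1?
1.4

The purple circle moved from (13.4, 1.4) to (12.9, 2.7), a distance of √(0.5² + 1.3²) ≈ 1.4.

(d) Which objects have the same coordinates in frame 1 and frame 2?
the green square, the red hexagon, the blue triangle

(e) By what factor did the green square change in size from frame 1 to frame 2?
0.7×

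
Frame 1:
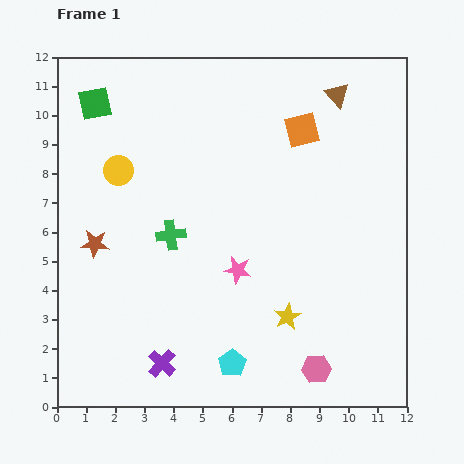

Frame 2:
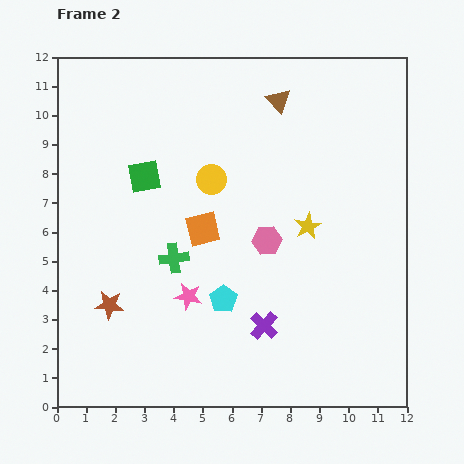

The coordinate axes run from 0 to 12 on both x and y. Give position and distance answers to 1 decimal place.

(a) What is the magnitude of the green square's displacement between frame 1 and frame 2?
3.0

The green square moved from (1.3, 10.4) to (3.0, 7.9), a distance of √(1.7² + 2.5²) ≈ 3.0.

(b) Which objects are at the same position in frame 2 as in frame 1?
none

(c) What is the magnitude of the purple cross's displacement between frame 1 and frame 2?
3.7

The purple cross moved from (3.6, 1.5) to (7.1, 2.8), a distance of √(3.5² + 1.3²) ≈ 3.7.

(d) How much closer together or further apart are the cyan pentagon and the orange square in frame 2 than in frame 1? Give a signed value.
-5.9

Distance in frame 1: 8.4. Distance in frame 2: 2.5.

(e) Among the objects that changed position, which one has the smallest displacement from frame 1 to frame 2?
the green cross

(moved 0.8)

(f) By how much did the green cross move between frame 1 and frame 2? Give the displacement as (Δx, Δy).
(0.1, -0.8)

The green cross was at (3.9, 5.9) in frame 1 and (4.0, 5.1) in frame 2.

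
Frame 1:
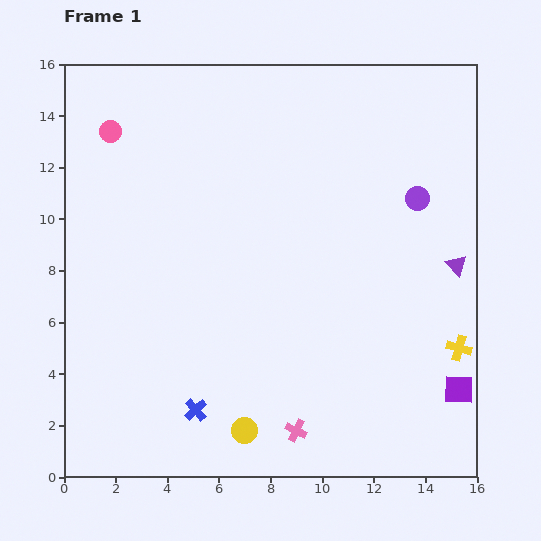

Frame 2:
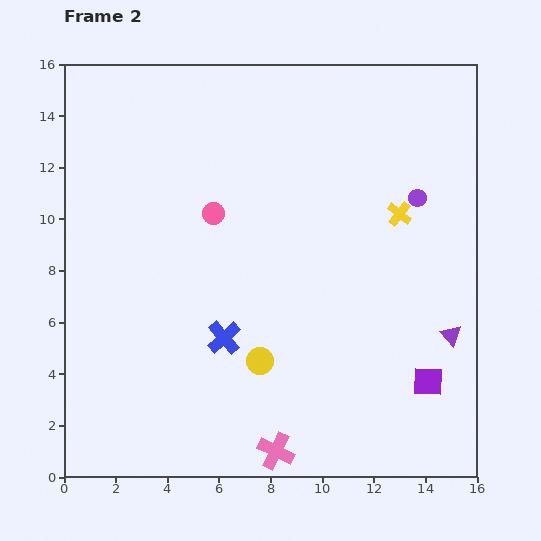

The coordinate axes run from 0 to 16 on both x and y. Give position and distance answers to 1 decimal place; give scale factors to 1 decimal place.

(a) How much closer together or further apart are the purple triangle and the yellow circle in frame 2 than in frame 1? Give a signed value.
-2.9

Distance in frame 1: 10.4. Distance in frame 2: 7.5.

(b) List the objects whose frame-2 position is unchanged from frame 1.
the purple circle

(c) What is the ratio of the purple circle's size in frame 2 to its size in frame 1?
0.7×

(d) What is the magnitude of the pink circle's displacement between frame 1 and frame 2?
5.1

The pink circle moved from (1.8, 13.4) to (5.8, 10.2), a distance of √(4.0² + 3.2²) ≈ 5.1.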